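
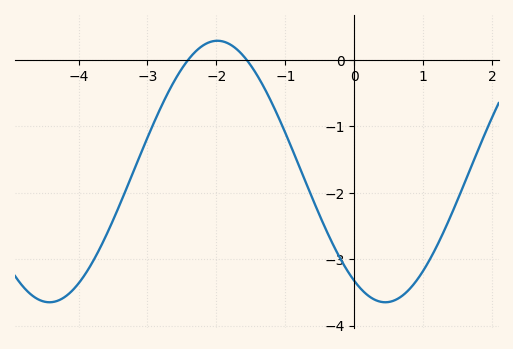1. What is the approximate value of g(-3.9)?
-3.2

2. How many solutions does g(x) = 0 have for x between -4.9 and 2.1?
2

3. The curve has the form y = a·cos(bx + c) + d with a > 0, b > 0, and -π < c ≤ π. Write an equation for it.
y = 1.97cos(1.3x + 2.6) - 1.68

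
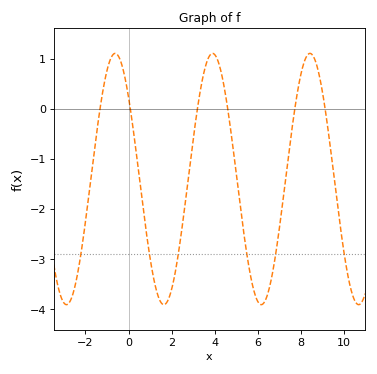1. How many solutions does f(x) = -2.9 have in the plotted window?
6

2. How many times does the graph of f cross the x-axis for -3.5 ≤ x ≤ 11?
6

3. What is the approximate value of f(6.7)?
-3.24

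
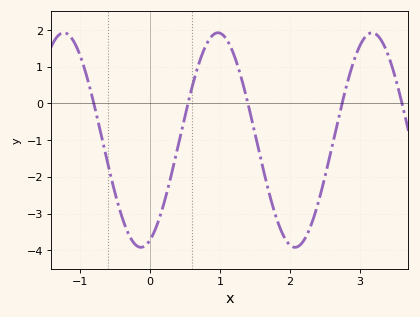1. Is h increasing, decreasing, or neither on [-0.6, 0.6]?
neither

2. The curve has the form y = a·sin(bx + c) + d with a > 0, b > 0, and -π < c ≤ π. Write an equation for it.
y = 2.92sin(2.9x - 1.2) - 1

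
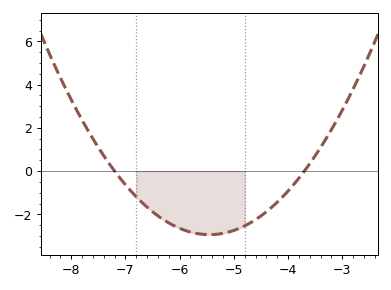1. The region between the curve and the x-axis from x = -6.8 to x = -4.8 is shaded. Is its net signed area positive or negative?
negative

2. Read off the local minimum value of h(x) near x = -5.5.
-2.94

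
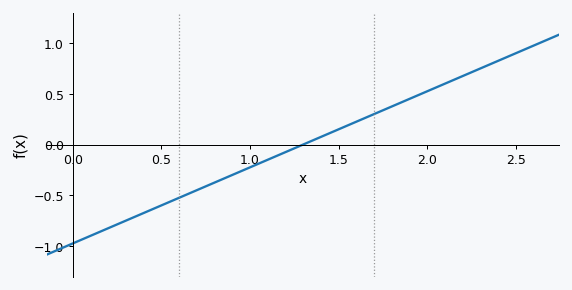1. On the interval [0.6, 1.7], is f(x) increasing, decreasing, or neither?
increasing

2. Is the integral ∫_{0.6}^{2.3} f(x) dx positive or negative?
positive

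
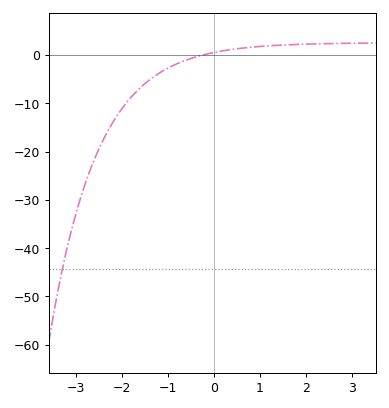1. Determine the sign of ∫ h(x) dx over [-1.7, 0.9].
negative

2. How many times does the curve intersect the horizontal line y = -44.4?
1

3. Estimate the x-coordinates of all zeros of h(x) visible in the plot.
-0.24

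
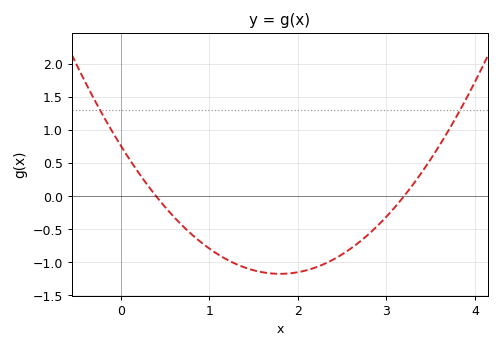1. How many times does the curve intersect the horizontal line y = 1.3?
2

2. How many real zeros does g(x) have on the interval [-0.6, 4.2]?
2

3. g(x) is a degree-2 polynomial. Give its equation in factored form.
y = 0.6(x - 0.4)(x - 3.2)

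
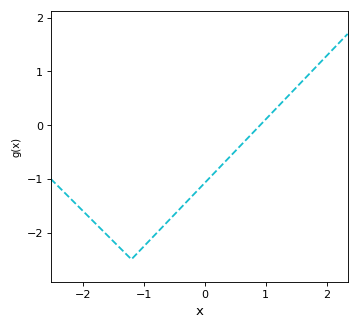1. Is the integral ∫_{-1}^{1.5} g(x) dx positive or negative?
negative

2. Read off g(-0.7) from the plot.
-1.9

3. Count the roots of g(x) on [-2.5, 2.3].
1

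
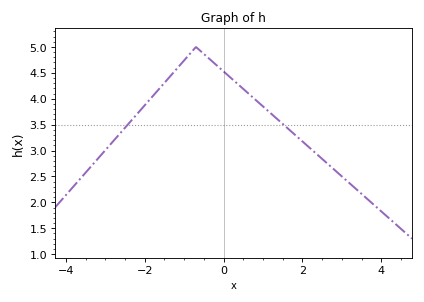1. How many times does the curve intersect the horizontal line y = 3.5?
2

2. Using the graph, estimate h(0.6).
4.12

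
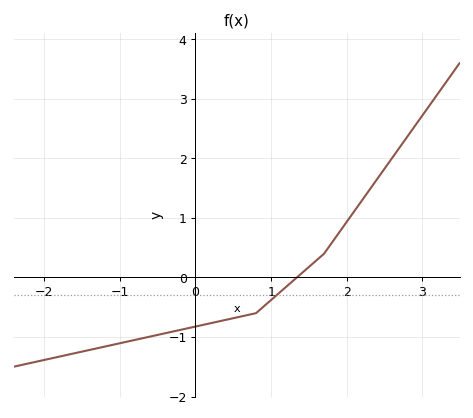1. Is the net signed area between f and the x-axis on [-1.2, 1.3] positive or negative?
negative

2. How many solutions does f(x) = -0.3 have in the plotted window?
1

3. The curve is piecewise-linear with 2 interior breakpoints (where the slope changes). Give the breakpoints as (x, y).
(0.8, -0.6); (1.7, 0.4)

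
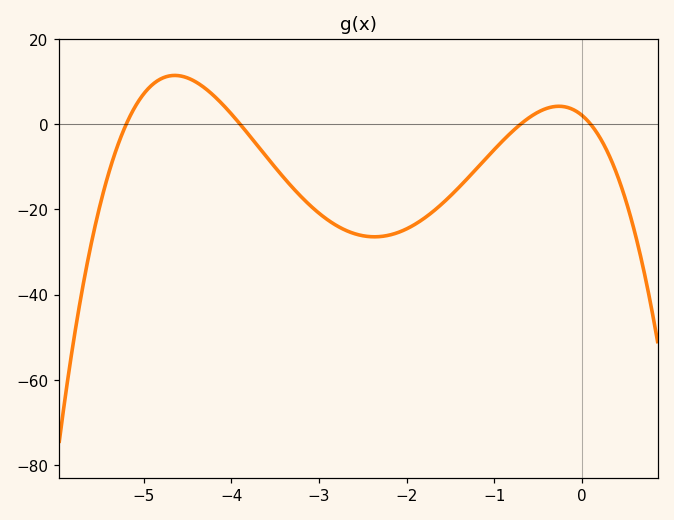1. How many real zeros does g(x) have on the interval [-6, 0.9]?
4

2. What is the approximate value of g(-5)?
8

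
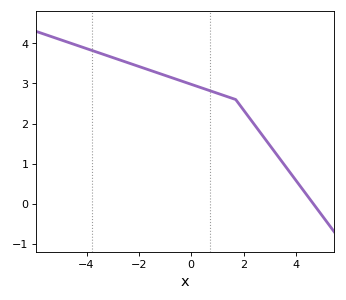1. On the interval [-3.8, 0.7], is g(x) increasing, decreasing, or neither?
decreasing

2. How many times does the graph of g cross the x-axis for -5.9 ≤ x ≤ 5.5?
1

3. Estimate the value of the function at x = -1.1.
3.22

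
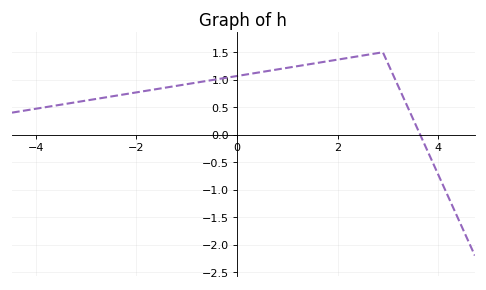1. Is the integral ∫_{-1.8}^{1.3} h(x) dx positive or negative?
positive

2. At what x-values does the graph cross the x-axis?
3.64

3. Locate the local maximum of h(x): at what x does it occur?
2.9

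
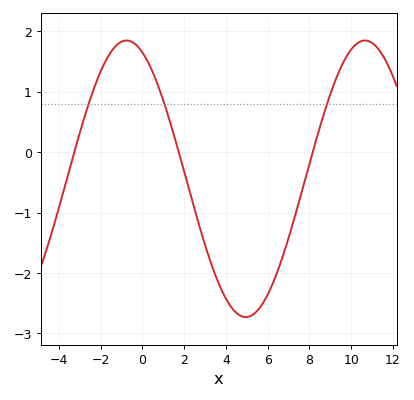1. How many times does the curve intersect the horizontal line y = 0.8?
3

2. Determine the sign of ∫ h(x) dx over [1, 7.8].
negative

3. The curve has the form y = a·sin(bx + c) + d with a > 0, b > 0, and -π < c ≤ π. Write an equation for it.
y = 2.29sin(0.55x + 2) - 0.44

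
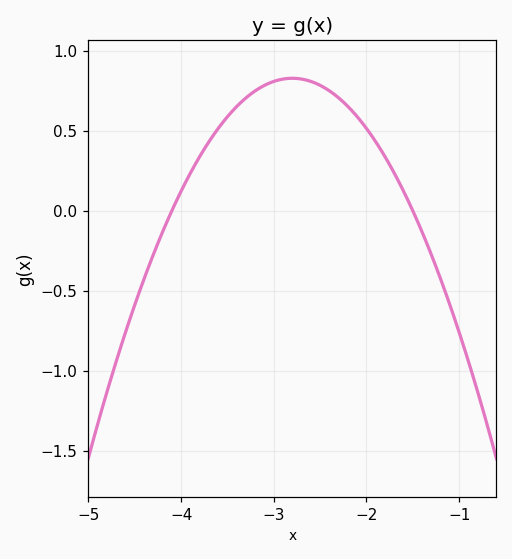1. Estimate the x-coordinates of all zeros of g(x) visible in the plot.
-4.1, -1.5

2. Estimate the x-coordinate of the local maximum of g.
-2.8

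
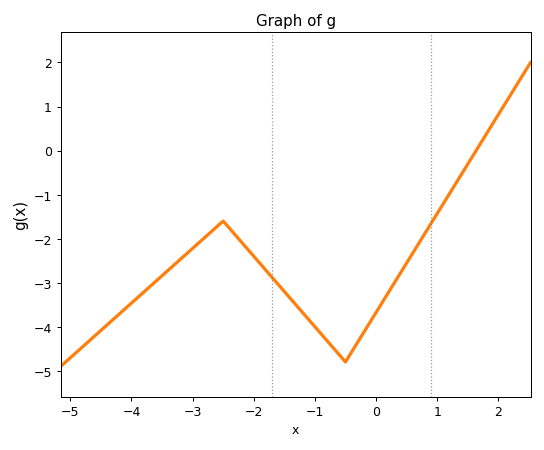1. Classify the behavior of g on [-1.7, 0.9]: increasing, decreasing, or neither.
neither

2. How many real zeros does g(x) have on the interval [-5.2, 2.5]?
1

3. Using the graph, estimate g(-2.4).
-1.76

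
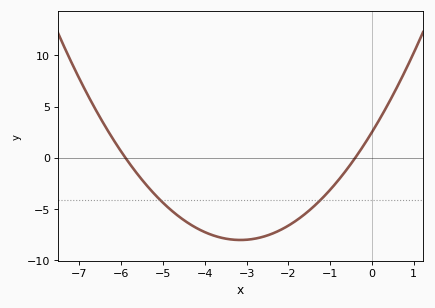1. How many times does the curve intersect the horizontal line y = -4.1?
2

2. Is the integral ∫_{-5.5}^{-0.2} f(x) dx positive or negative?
negative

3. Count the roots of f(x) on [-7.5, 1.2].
2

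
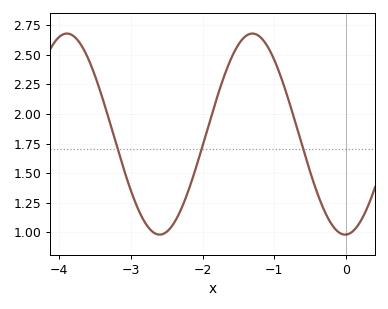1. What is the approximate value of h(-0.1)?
0.999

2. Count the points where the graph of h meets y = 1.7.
3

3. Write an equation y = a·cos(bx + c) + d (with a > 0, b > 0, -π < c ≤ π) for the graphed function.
y = 0.85cos(2.43x - 3.11) + 1.83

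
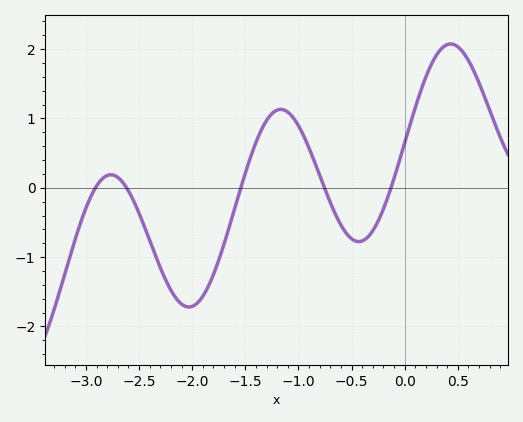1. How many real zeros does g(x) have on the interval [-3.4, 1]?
5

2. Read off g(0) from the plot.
0.6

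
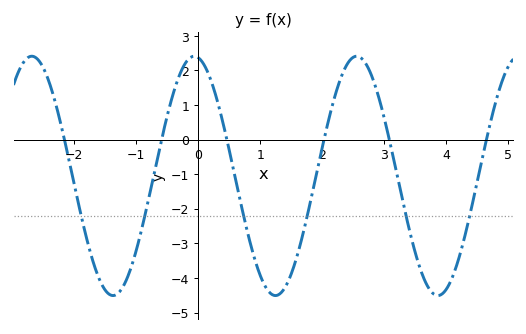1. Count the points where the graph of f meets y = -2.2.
6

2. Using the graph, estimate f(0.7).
-1.9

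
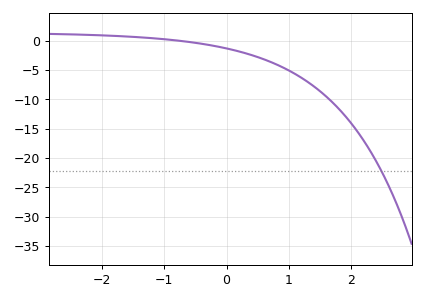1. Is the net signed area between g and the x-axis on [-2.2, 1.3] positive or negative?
negative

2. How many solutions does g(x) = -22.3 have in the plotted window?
1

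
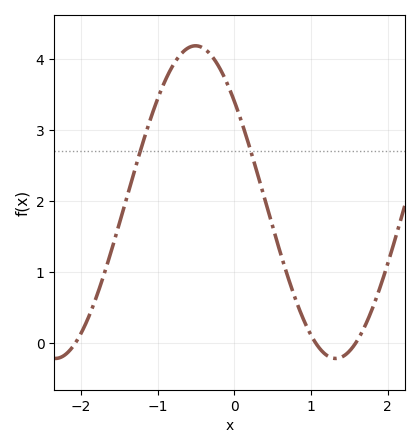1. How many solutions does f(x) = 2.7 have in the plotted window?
2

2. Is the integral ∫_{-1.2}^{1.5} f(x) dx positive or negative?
positive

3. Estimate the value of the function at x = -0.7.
4.06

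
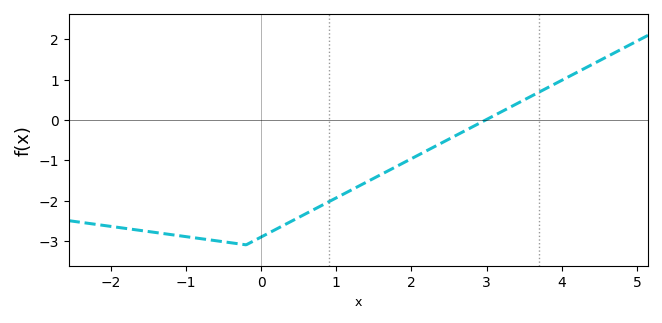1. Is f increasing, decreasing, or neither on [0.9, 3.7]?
increasing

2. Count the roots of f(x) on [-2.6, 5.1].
1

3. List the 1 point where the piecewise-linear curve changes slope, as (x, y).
(-0.2, -3.1)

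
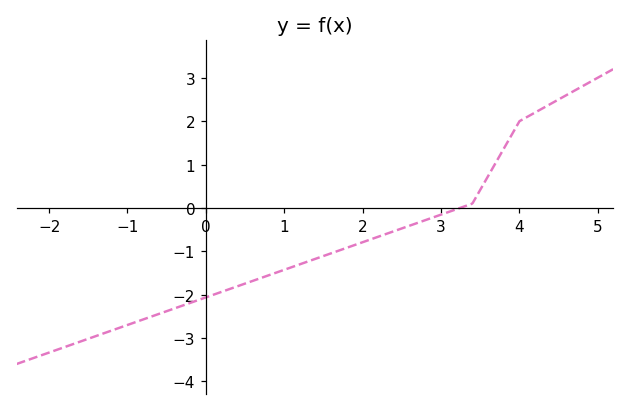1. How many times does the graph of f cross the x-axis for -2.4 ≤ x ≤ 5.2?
1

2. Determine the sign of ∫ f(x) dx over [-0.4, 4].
negative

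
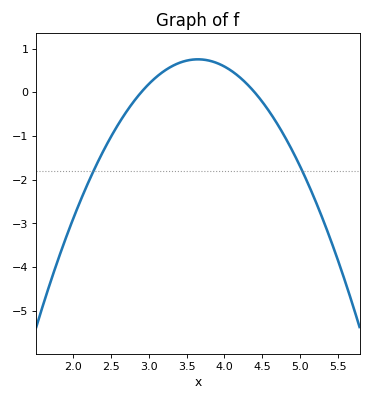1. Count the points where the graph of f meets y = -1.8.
2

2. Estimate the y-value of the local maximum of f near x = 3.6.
0.8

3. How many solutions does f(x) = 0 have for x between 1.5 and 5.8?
2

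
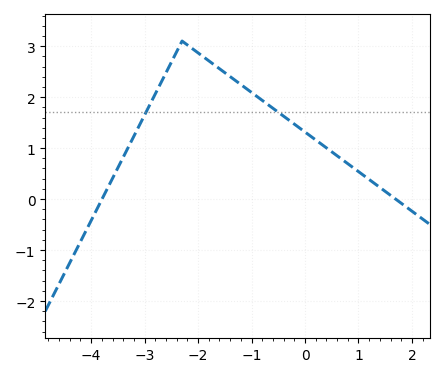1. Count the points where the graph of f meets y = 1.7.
2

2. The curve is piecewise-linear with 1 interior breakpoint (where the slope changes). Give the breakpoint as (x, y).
(-2.3, 3.1)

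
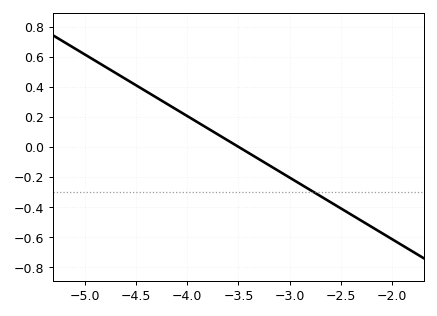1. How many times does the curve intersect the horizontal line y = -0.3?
1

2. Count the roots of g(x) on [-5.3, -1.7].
1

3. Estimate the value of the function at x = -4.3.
0.328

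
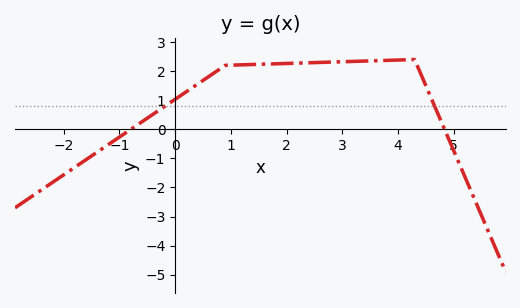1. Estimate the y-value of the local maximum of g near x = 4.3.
2.4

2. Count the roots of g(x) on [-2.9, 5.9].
2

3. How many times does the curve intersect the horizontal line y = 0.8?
2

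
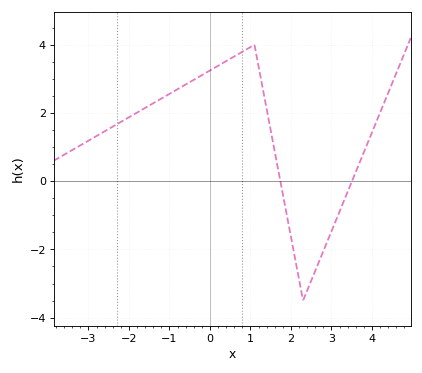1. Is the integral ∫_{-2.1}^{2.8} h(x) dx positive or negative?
positive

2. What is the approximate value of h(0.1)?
3.4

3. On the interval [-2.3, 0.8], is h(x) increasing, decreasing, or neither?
increasing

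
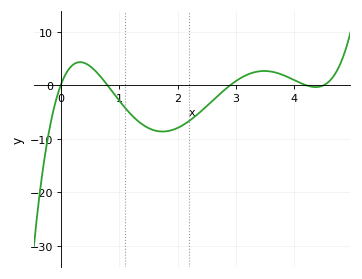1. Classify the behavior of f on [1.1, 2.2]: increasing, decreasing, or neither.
neither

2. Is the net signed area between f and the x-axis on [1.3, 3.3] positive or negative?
negative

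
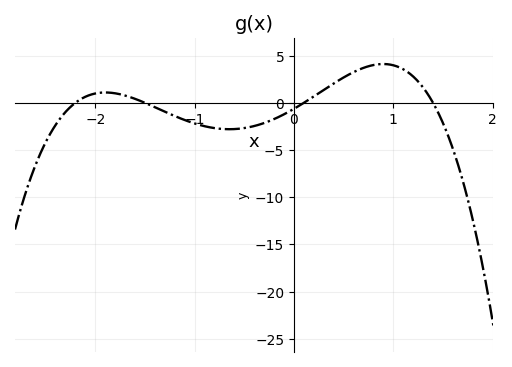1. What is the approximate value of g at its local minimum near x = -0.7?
-3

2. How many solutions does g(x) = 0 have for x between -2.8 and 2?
4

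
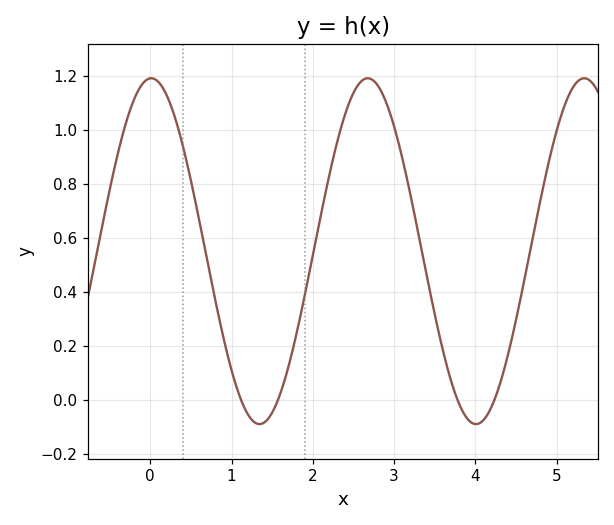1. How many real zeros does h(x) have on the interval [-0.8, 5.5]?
4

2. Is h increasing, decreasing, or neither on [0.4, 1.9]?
neither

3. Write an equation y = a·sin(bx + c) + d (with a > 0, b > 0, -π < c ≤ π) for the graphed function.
y = 0.64sin(2.36x + 1.54) + 0.55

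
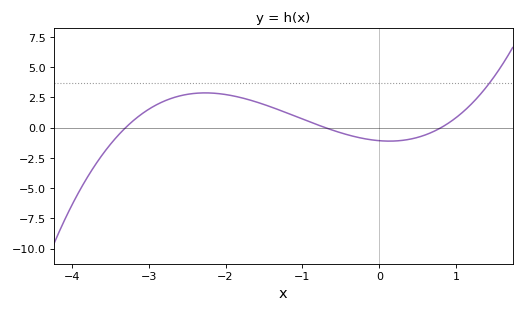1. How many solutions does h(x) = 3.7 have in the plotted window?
1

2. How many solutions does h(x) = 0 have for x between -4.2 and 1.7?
3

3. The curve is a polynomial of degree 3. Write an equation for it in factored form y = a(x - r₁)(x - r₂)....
y = 0.58(x + 3.3)(x + 0.7)(x - 0.8)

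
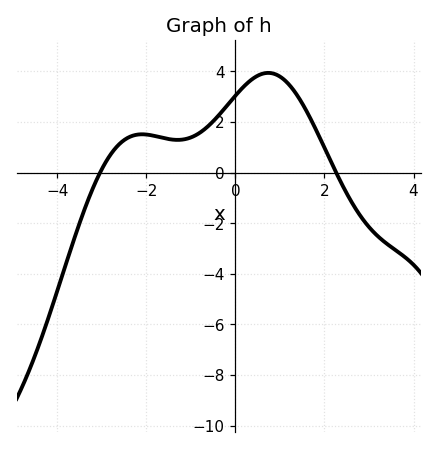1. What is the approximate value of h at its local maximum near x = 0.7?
4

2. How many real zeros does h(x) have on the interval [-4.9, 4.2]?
2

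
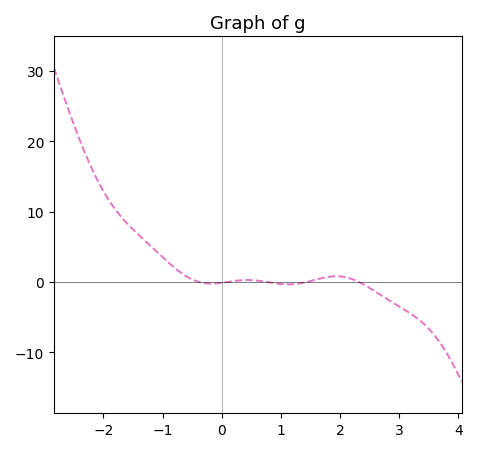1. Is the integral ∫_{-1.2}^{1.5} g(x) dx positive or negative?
positive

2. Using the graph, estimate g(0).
0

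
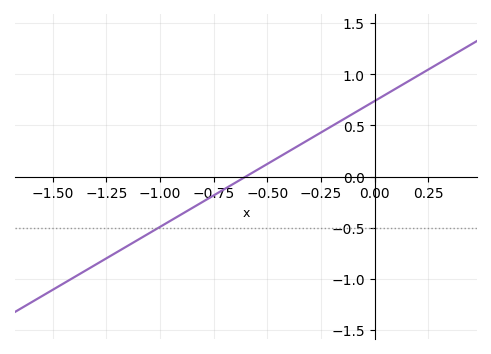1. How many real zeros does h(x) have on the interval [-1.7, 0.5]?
1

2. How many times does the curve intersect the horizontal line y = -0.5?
1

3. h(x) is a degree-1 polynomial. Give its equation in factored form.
y = 1.23(x + 0.6)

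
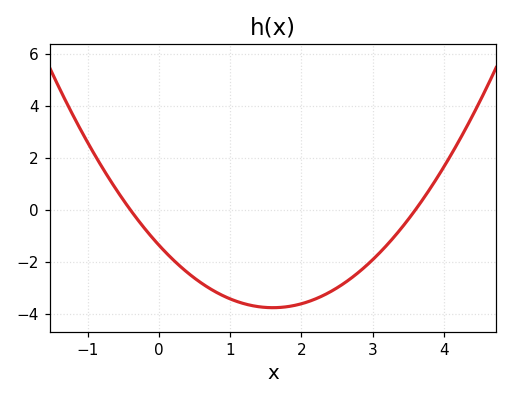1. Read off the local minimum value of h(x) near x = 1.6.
-3.8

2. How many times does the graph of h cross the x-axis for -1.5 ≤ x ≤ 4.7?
2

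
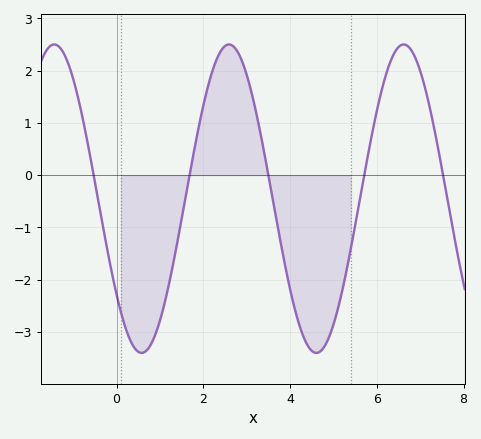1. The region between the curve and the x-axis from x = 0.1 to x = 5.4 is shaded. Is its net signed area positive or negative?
negative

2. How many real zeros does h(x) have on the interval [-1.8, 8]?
5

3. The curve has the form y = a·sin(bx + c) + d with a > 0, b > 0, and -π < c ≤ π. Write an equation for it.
y = 2.95sin(1.56x - 2.47) - 0.45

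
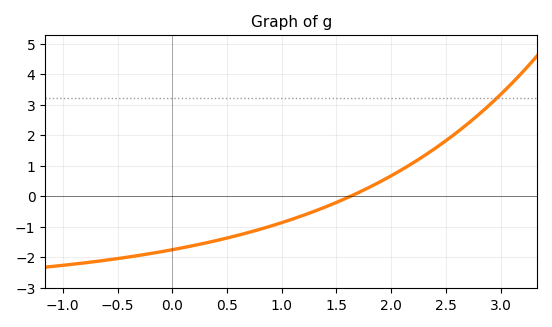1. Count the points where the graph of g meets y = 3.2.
1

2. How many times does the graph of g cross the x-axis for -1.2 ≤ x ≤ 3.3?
1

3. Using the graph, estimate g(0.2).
-1.62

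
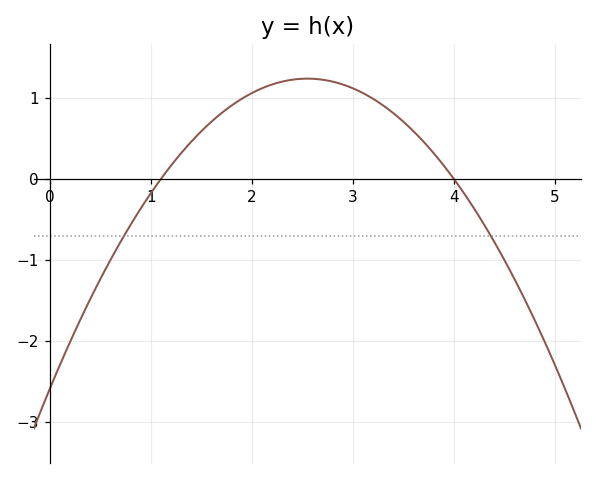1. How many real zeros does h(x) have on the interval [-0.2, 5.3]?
2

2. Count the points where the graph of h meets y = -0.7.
2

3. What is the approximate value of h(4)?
0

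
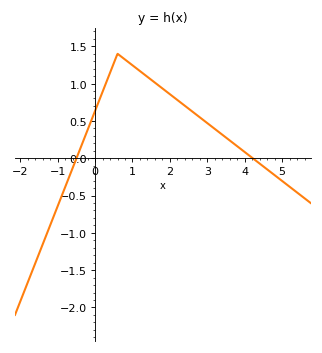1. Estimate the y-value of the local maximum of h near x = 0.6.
1.4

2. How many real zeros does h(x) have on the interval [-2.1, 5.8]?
2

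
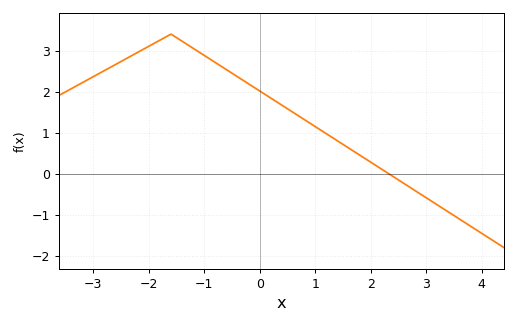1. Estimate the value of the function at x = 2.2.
0.1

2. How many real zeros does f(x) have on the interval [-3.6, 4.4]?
1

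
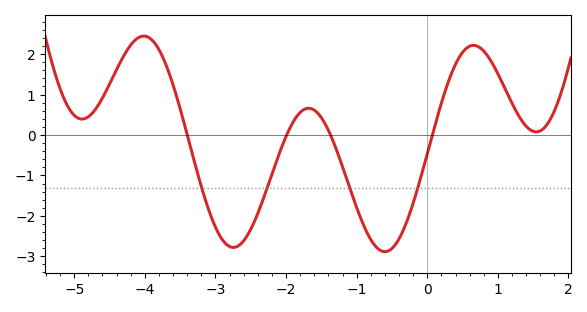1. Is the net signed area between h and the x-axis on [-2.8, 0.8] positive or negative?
negative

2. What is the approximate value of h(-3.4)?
0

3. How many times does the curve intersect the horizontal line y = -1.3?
4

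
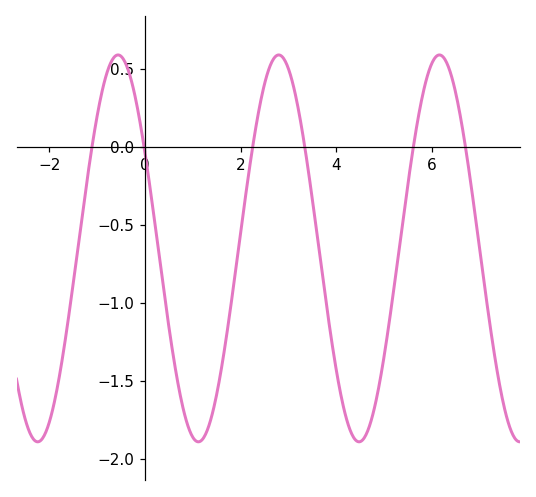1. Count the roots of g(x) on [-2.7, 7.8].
6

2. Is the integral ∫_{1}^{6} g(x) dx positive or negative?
negative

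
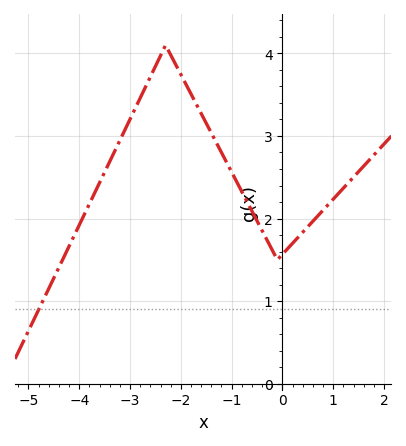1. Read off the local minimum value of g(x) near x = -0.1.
1.5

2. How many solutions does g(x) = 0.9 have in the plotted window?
1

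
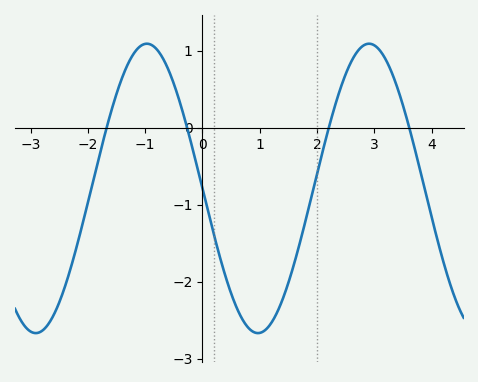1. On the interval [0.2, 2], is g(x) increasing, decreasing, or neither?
neither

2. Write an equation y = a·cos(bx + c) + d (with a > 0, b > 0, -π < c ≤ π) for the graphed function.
y = 1.88cos(1.6x + 1.6) - 0.79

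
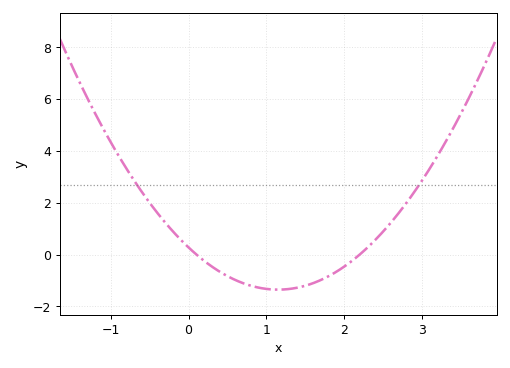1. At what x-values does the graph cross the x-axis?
0.1, 2.2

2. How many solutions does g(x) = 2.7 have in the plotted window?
2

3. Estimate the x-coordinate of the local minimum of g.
1.2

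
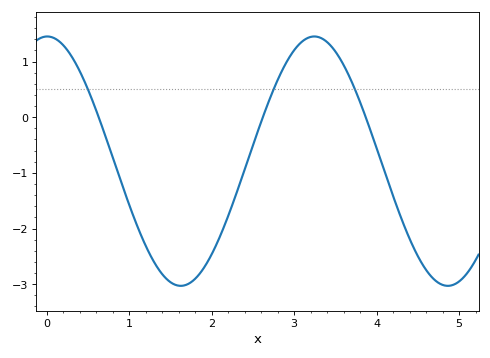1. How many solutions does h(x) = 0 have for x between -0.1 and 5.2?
3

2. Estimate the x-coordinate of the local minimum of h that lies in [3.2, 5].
4.86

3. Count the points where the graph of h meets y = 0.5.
3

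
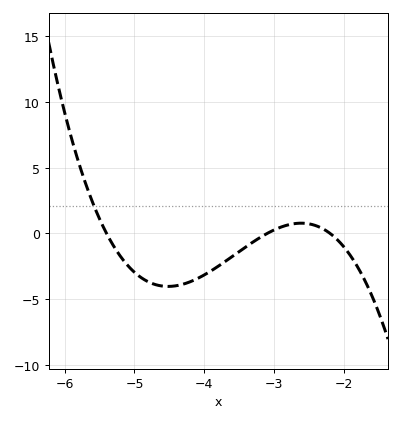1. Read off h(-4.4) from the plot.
-3.98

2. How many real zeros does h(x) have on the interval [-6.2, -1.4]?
3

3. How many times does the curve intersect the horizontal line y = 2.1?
1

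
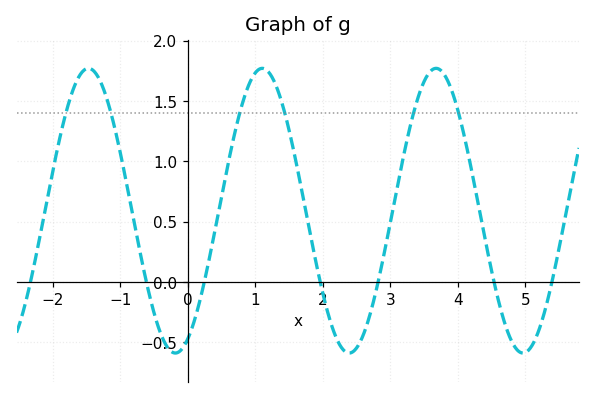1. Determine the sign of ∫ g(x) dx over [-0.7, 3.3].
positive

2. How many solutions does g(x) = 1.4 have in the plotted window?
6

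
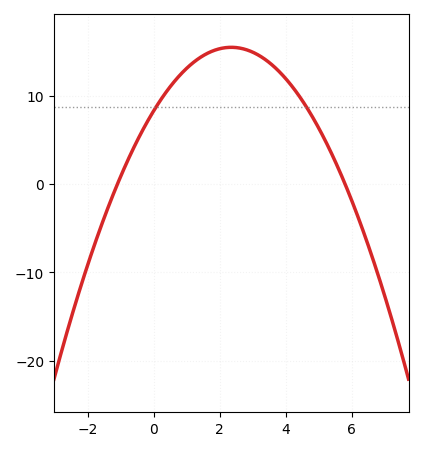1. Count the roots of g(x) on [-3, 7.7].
2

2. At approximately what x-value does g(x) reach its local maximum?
2.4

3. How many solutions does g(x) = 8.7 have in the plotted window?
2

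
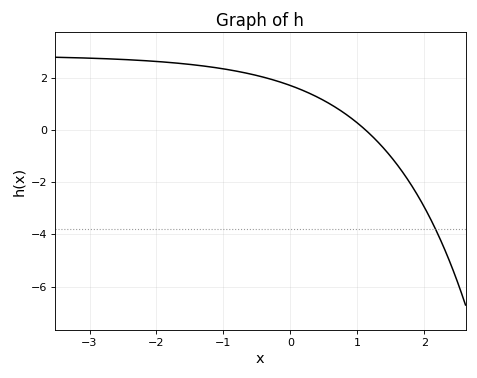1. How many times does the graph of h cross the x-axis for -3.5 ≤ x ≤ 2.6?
1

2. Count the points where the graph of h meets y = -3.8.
1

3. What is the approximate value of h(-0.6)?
2.14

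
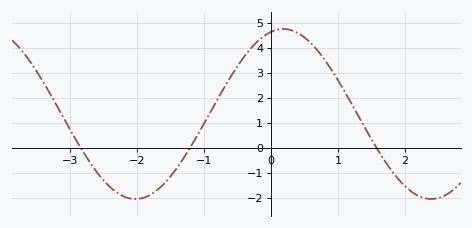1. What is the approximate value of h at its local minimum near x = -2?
-2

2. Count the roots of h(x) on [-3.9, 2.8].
3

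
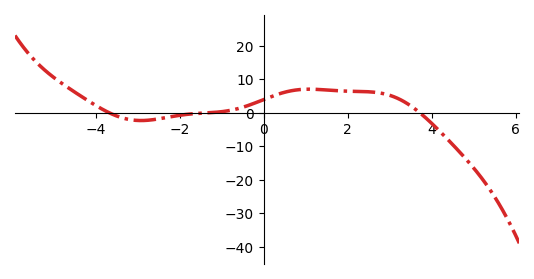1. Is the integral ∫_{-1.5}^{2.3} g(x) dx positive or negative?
positive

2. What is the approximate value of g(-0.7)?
1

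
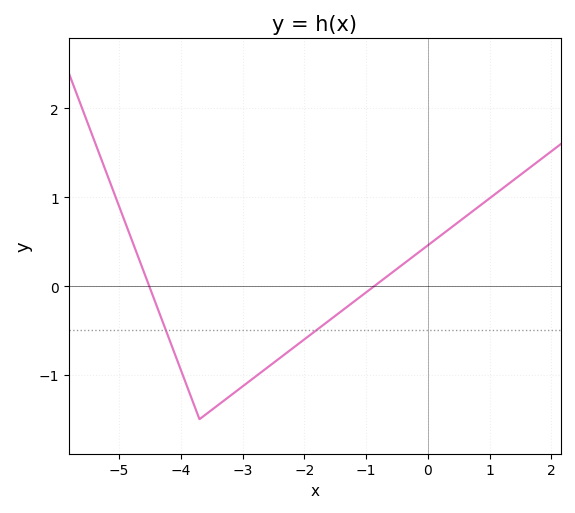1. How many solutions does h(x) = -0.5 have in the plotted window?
2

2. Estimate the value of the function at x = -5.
0.9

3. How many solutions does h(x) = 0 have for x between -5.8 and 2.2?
2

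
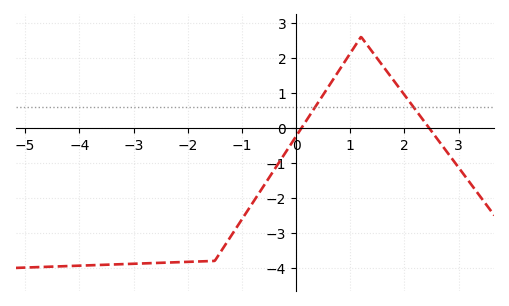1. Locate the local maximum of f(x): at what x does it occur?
1.2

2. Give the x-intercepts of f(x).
0.103, 2.45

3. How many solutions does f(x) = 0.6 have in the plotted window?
2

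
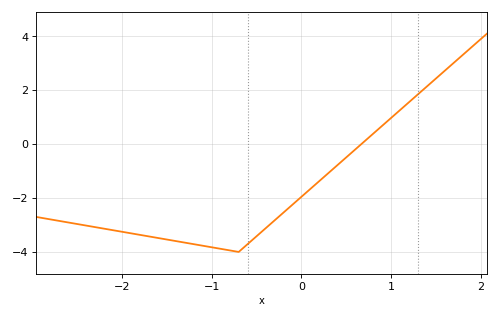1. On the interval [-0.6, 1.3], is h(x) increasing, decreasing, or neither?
increasing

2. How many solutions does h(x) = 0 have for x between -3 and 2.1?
1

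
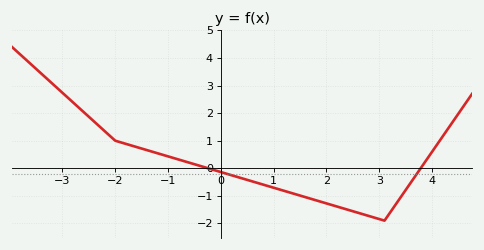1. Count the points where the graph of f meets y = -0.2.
2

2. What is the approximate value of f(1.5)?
-0.99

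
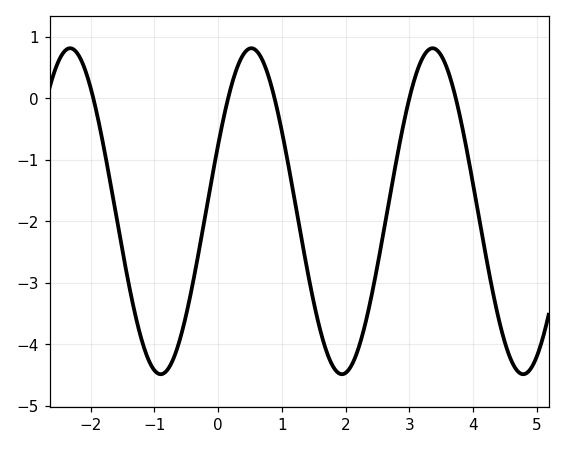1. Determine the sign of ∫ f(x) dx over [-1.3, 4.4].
negative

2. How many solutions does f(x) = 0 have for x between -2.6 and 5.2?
5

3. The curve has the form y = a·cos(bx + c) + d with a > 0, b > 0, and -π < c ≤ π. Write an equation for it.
y = 2.65cos(2.21x - 1.15) - 1.84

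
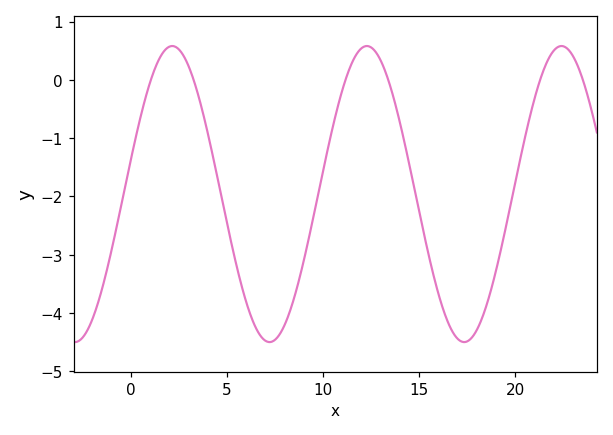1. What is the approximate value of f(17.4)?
-4.5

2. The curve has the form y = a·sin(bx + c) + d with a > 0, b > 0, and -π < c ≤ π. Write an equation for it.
y = 2.54sin(0.62x + 0.24) - 1.96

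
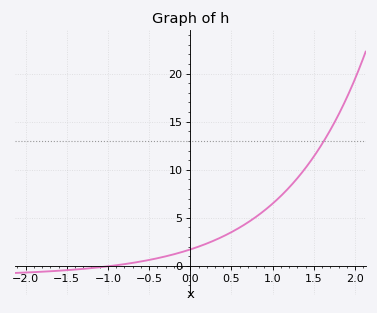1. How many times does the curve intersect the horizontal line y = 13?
1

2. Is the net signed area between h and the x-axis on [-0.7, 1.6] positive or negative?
positive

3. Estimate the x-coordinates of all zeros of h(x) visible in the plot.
-0.9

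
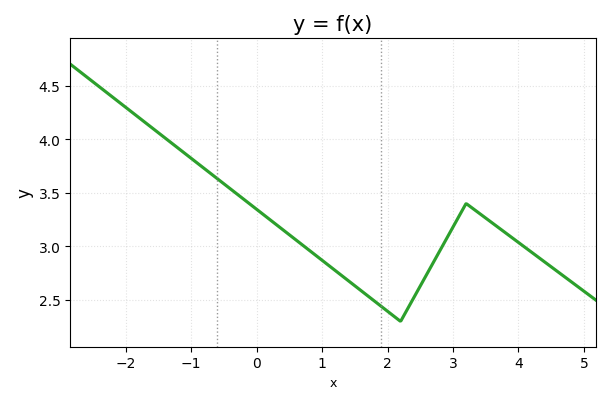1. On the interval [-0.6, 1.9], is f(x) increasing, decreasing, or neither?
decreasing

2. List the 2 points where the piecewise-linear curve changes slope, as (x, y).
(2.2, 2.3); (3.2, 3.4)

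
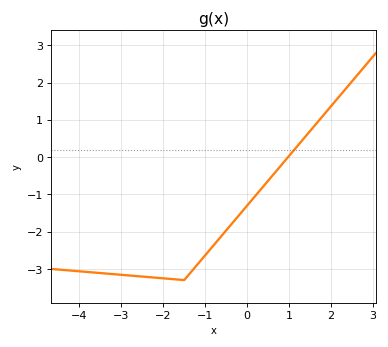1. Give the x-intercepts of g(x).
0.976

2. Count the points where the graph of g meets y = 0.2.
1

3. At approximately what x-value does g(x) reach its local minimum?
-1.5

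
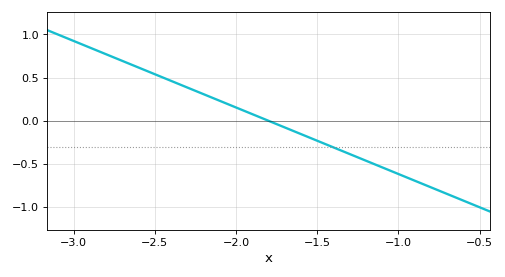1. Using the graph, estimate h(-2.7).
0.7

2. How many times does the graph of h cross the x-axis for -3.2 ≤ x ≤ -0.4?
1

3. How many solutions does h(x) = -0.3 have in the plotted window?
1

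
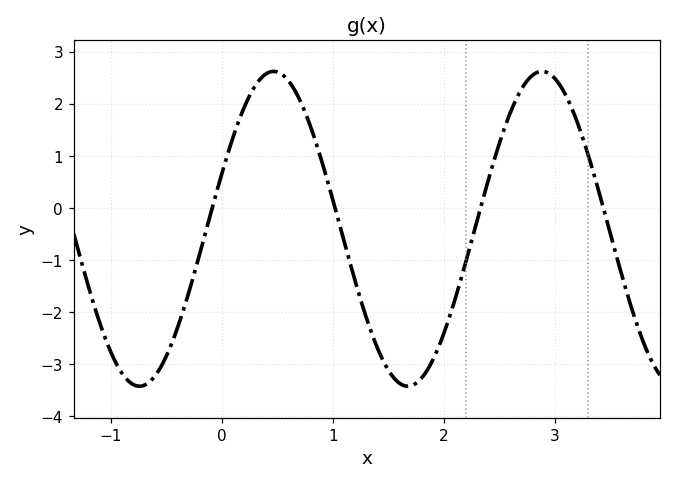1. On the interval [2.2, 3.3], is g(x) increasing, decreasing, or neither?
neither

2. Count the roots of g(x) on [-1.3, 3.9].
4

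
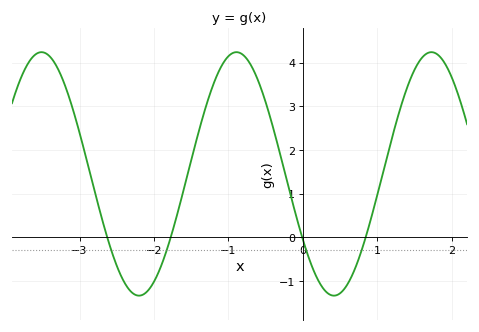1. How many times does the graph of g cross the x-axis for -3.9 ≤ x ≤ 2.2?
4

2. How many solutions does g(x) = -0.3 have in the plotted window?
4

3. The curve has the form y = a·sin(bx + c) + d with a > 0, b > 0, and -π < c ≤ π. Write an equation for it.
y = 2.79sin(2.4x - 2.6) + 1.45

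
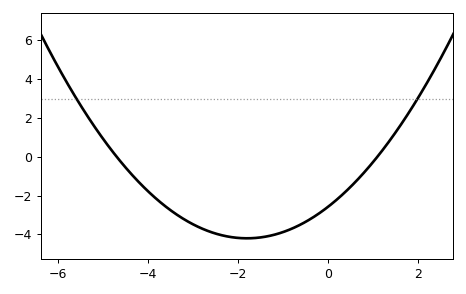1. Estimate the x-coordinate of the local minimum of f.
-1.8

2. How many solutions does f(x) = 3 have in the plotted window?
2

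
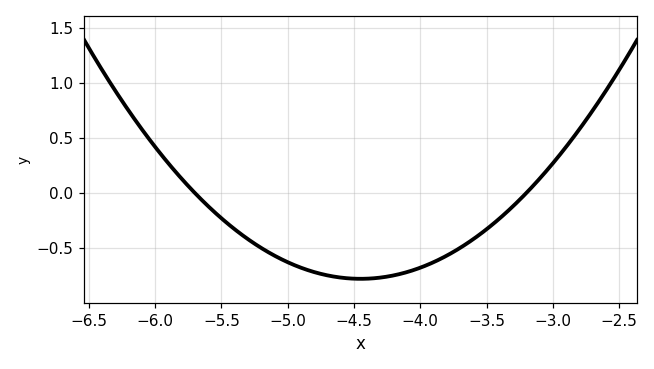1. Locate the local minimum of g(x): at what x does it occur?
-4.45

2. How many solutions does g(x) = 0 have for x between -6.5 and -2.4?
2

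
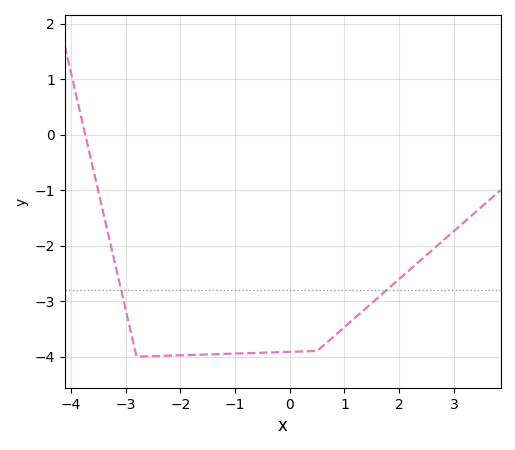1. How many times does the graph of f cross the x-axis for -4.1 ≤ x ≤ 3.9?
1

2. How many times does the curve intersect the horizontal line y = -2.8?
2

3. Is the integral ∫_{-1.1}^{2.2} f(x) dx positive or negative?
negative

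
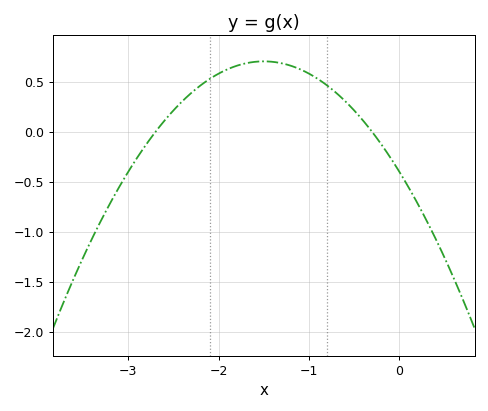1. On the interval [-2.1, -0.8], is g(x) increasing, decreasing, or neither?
neither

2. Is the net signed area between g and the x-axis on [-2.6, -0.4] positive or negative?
positive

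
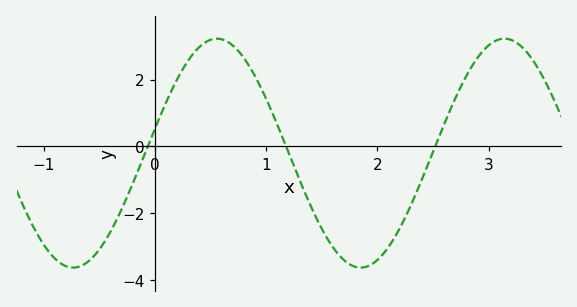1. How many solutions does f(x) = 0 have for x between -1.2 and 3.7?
3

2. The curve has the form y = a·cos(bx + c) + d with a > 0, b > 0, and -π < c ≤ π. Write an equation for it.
y = 3.43cos(2.43x - 1.35) - 0.2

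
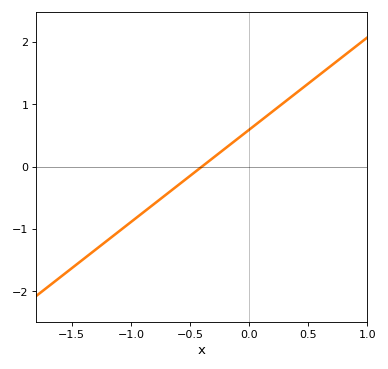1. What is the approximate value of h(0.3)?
1.04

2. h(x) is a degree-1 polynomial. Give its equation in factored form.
y = 1.48(x + 0.4)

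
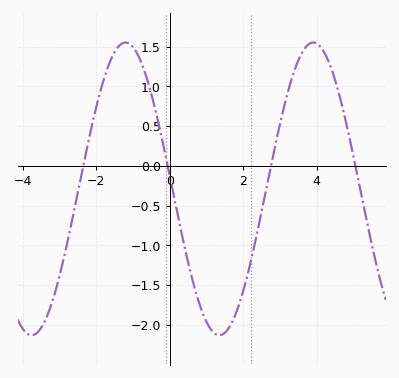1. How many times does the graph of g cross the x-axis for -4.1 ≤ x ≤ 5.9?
4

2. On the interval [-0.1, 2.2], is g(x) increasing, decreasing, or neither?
neither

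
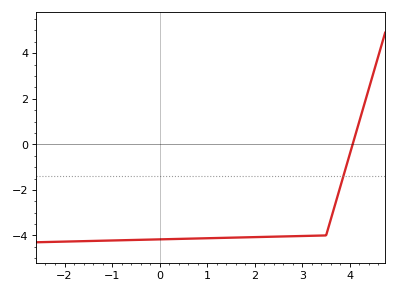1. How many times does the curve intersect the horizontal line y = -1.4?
1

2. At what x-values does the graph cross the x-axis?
4.1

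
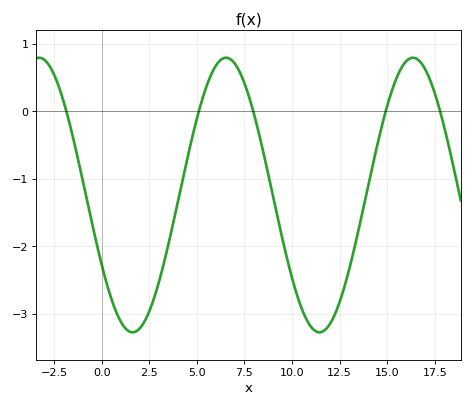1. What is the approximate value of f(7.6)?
0.3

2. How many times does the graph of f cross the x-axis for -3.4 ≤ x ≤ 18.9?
5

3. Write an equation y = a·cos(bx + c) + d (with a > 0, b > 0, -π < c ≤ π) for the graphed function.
y = 2.03cos(0.64x + 2.1) - 1.24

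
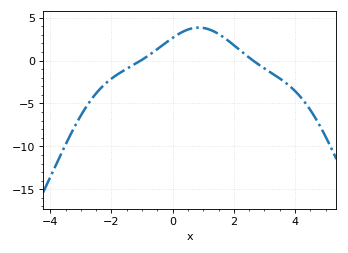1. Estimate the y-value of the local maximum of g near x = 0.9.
4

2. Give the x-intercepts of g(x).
-1, 2.6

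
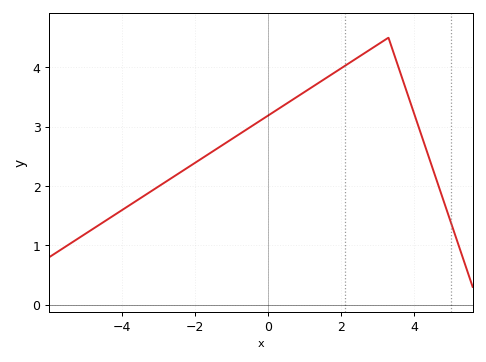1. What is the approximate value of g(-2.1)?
2.3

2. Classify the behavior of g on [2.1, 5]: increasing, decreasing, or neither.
neither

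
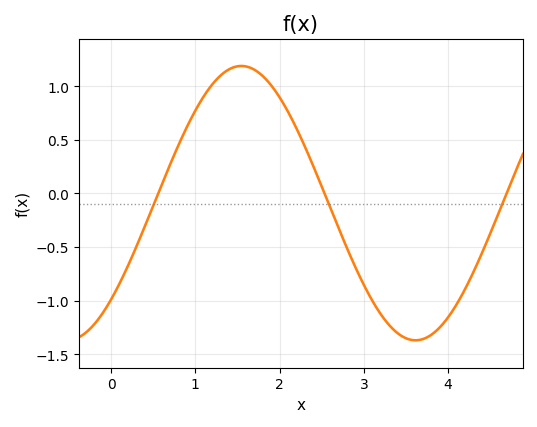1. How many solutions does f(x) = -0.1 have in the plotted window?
3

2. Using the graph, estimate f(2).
0.898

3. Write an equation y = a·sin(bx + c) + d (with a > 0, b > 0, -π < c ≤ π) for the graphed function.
y = 1.28sin(1.52x - 0.78) - 0.09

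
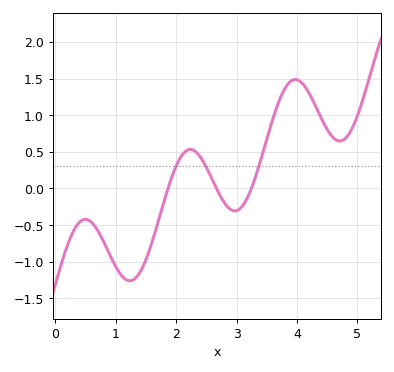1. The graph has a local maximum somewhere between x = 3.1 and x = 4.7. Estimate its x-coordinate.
3.97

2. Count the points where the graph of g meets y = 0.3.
3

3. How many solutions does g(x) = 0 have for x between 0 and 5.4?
3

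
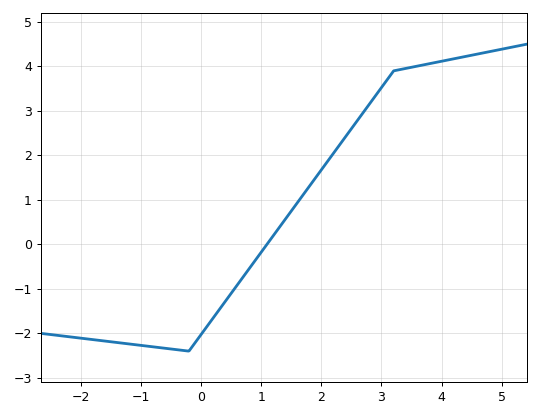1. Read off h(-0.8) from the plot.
-2.3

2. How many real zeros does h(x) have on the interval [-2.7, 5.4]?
1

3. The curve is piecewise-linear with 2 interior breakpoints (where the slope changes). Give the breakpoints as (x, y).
(-0.2, -2.4); (3.2, 3.9)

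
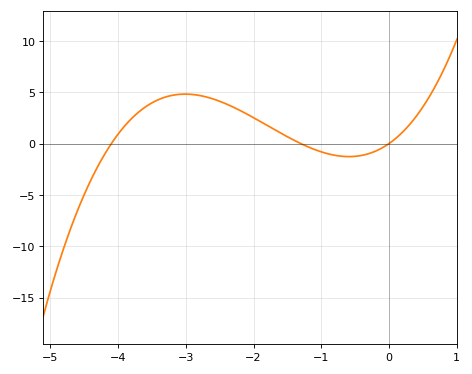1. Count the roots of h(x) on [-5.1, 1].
3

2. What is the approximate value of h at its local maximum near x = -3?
4.82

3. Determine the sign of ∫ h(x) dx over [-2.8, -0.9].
positive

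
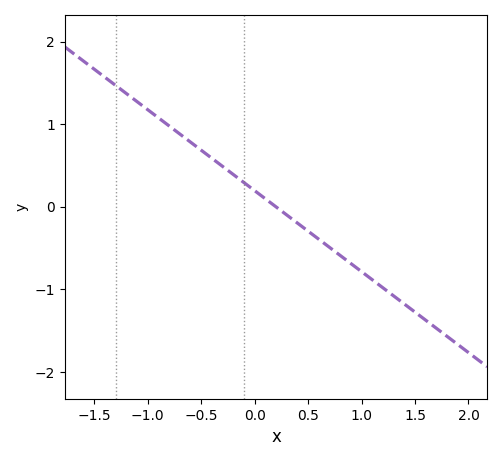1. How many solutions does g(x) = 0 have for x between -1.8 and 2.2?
1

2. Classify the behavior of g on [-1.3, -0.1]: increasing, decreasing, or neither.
decreasing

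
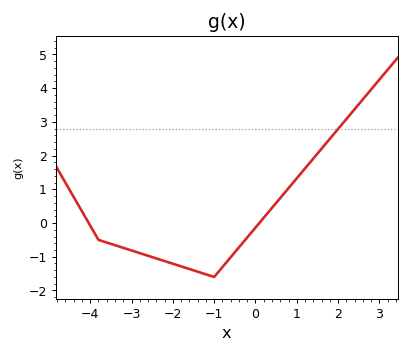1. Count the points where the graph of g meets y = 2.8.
1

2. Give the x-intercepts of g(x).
-4, 0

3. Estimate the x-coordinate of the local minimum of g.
-1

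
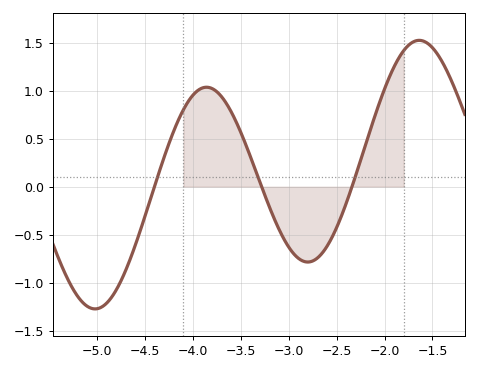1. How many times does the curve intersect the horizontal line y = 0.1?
3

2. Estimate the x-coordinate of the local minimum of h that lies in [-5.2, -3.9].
-5.02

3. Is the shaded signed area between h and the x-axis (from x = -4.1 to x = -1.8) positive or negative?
positive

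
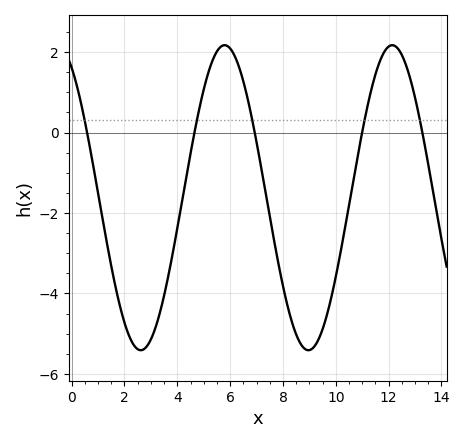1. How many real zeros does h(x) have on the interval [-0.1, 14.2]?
5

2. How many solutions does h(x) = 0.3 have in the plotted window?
5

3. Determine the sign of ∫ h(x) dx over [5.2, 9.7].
negative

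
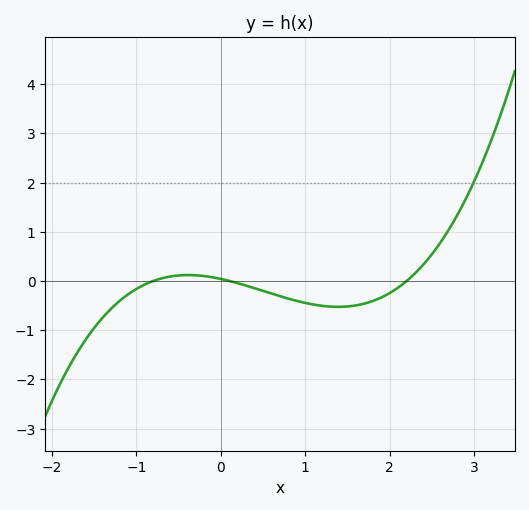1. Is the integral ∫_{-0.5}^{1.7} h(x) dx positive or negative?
negative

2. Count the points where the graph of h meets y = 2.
1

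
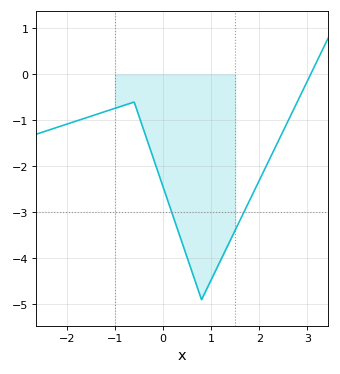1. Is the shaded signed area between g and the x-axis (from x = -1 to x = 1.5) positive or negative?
negative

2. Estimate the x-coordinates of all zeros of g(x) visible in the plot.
3.07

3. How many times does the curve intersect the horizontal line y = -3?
2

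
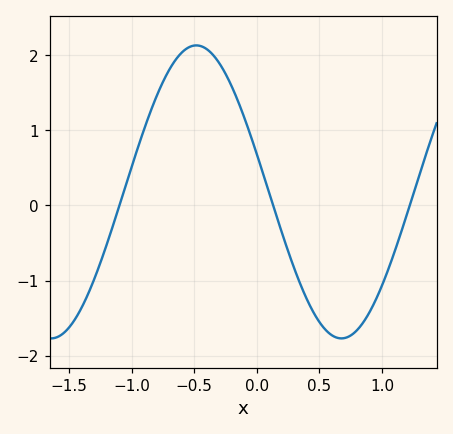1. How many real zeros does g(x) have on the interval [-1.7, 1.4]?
3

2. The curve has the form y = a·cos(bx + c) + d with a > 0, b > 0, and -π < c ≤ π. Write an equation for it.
y = 1.95cos(2.7x + 1.3) + 0.18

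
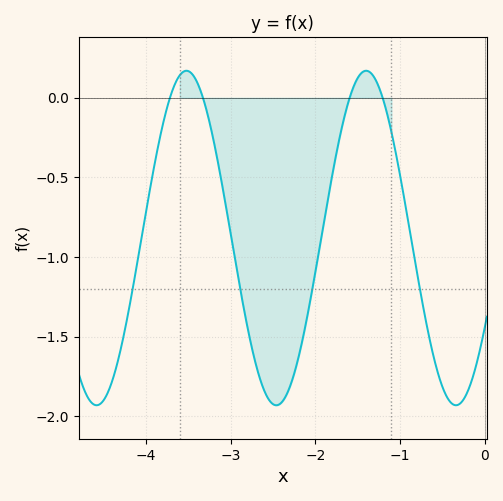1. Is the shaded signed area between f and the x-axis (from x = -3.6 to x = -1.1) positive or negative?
negative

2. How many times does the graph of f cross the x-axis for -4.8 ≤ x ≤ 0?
4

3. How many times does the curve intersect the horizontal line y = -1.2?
4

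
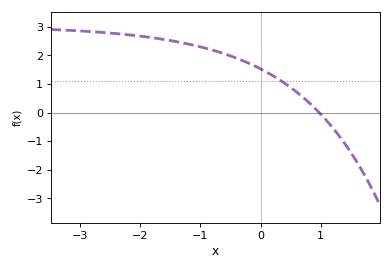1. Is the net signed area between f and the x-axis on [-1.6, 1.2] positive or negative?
positive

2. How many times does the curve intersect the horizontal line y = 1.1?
1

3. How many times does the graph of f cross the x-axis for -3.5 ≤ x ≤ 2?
1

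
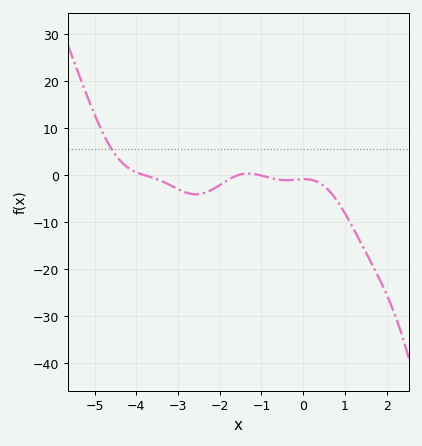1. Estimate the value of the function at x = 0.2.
-1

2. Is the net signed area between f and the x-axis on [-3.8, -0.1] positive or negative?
negative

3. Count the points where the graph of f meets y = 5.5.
1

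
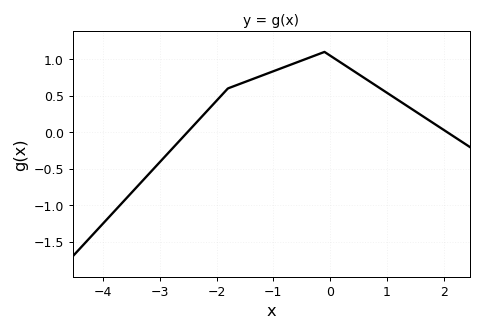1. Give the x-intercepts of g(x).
-2.5, 2.1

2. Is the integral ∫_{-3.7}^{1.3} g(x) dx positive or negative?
positive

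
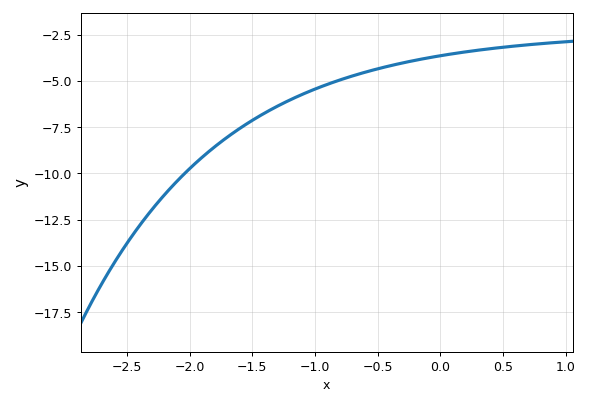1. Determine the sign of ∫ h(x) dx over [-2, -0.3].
negative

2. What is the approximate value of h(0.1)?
-3.53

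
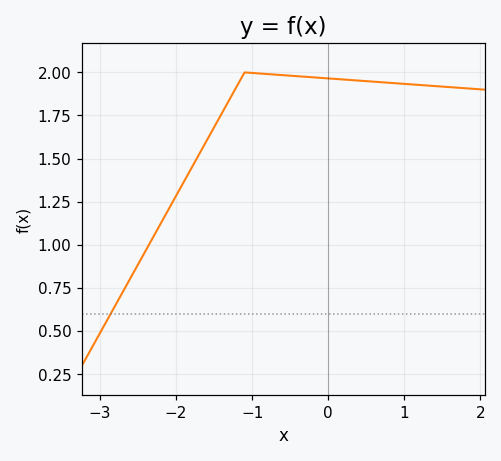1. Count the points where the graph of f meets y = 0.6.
1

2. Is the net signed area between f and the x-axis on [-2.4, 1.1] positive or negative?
positive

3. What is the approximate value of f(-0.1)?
1.96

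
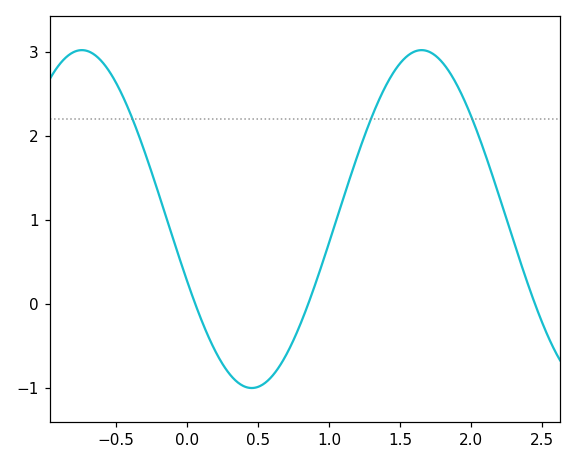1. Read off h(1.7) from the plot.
3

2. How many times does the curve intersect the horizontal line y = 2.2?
3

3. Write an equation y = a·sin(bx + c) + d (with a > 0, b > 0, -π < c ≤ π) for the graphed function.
y = 2.01sin(2.63x - 2.77) + 1.01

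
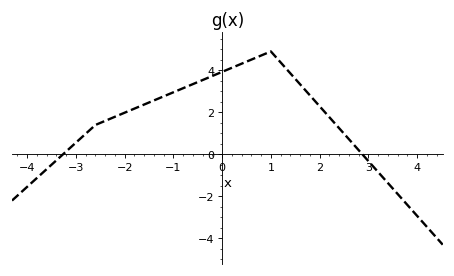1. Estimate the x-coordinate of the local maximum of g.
1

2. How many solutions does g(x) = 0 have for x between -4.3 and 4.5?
2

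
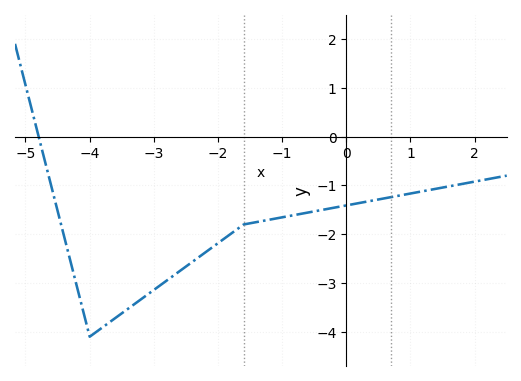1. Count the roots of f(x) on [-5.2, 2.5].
1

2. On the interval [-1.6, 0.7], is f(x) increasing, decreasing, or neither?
increasing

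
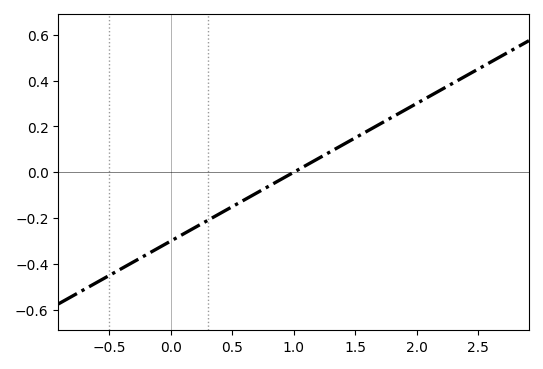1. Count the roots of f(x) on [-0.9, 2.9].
1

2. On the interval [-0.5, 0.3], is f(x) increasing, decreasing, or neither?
increasing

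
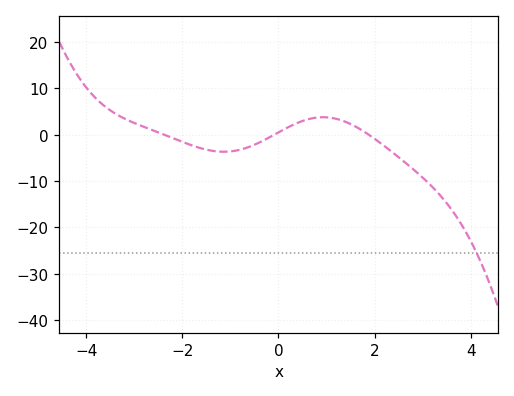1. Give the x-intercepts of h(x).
-2.4, 0, 1.8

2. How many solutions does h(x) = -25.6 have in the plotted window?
1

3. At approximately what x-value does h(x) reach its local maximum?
1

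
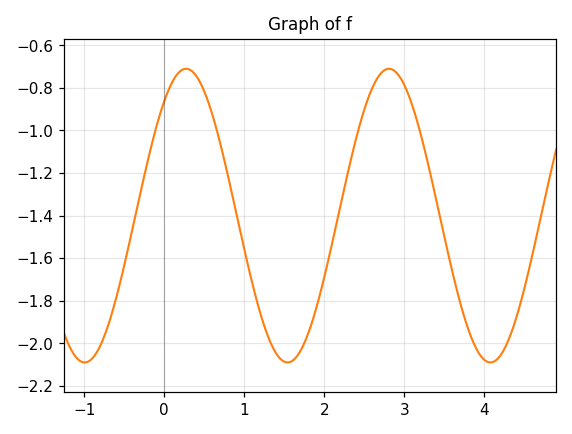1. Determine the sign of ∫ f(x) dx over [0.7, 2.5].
negative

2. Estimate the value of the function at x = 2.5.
-0.9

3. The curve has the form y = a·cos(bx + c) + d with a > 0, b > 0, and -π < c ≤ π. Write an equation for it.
y = 0.69cos(2.5x - 0.68) - 1.4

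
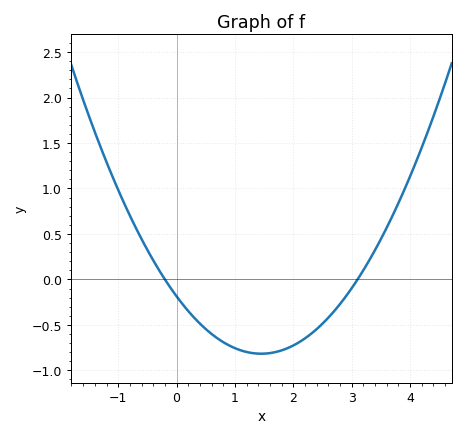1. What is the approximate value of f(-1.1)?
1.13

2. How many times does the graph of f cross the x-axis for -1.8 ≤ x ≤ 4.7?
2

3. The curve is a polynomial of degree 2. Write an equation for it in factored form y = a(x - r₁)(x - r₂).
y = 0.3(x + 0.2)(x - 3.1)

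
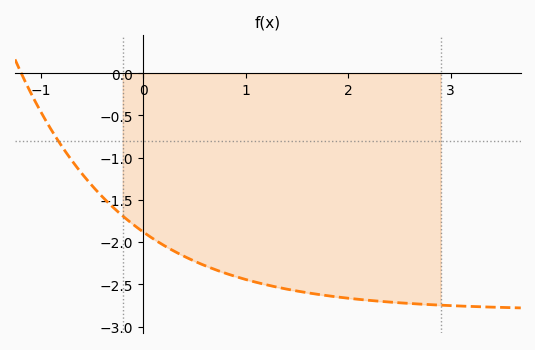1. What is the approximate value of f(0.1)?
-1.96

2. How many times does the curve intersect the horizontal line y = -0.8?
1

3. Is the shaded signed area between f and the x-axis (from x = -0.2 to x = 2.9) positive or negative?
negative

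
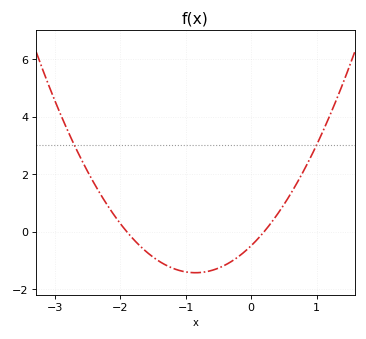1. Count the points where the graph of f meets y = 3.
2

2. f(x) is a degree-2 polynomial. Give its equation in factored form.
y = 1.3(x + 1.9)(x - 0.2)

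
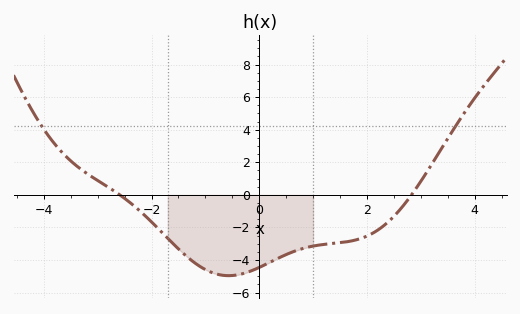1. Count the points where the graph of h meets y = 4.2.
2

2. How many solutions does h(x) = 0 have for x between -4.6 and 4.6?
2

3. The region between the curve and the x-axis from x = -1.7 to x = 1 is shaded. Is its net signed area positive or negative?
negative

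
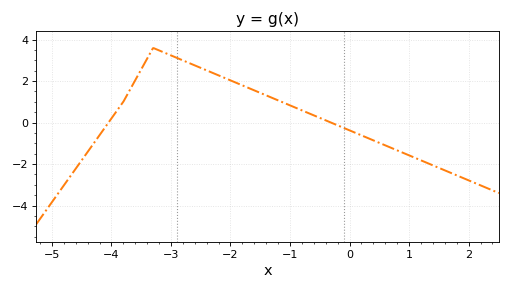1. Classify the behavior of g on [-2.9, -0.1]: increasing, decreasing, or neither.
decreasing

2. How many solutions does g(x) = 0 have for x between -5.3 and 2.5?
2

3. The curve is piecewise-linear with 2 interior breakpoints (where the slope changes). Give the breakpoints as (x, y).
(-3.8, 1); (-3.3, 3.6)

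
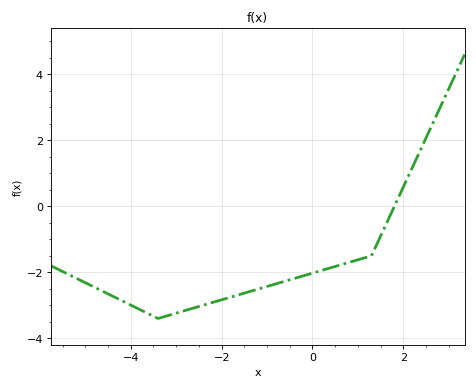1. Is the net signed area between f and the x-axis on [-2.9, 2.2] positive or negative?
negative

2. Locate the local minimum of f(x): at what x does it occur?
-3.4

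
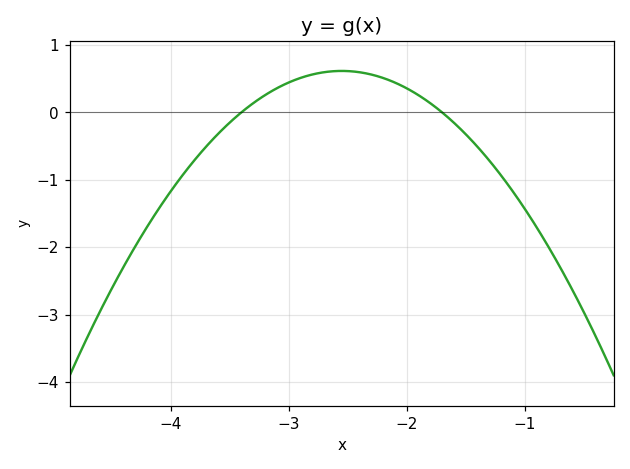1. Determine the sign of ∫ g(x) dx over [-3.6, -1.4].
positive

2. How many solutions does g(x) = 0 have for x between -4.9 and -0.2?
2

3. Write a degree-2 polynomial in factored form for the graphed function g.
y = -0.85(x + 3.4)(x + 1.7)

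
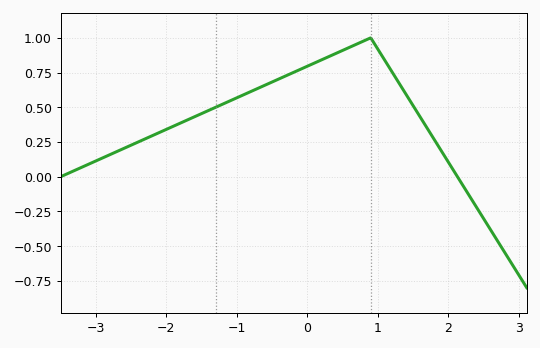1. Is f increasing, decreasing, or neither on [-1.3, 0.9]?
increasing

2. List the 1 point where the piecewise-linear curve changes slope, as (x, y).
(0.9, 1)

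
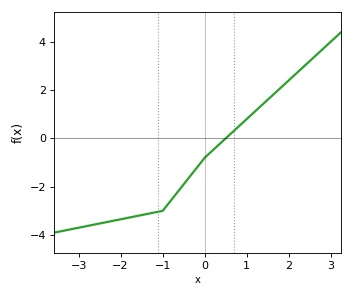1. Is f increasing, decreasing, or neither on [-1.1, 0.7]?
increasing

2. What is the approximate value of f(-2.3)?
-3.45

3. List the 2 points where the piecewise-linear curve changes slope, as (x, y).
(-1, -3); (0, -0.8)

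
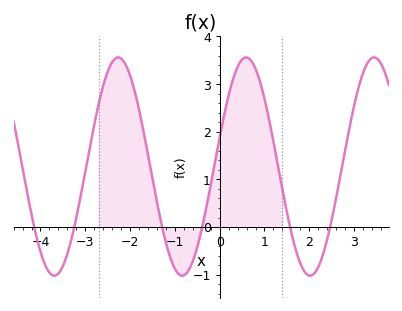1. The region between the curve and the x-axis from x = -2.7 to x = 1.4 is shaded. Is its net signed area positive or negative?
positive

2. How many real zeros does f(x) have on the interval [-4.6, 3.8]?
6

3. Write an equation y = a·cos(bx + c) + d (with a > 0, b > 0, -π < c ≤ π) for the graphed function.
y = 2.29cos(2.2x - 1.3) + 1.27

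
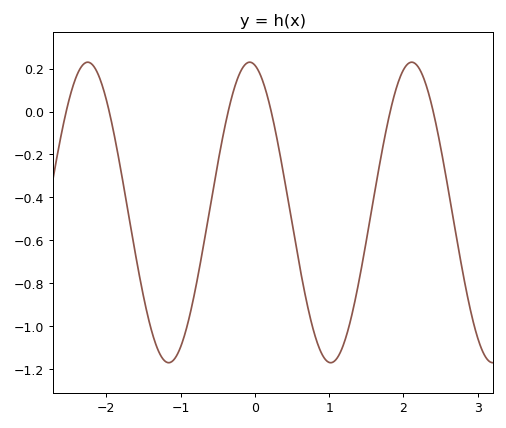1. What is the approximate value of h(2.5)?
-0.16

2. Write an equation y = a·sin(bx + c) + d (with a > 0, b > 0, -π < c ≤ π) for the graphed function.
y = 0.7sin(2.9x + 1.8) - 0.47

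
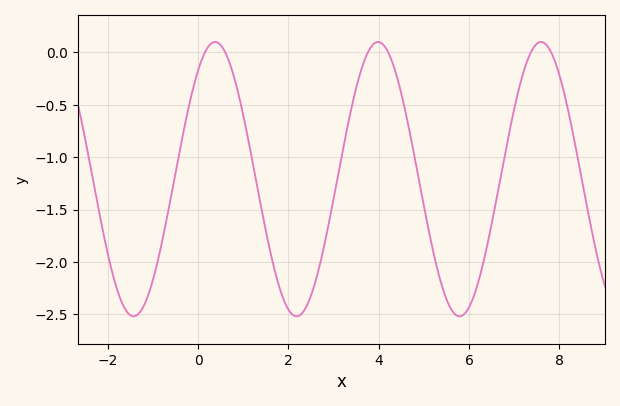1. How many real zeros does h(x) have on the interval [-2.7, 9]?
6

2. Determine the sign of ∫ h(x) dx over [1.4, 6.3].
negative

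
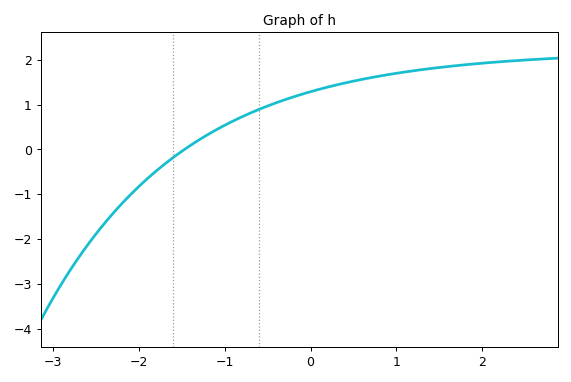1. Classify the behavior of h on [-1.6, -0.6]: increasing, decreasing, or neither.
increasing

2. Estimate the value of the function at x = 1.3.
1.8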